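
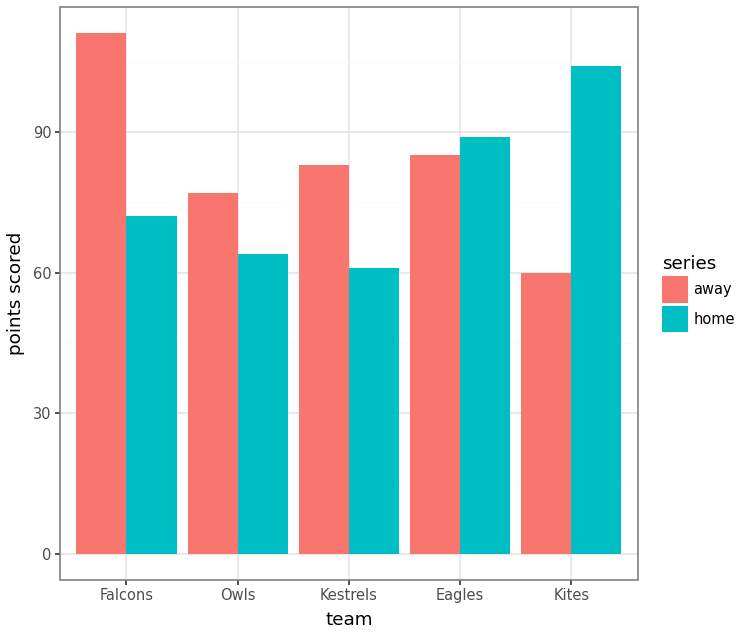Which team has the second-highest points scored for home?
Top 3 for home: Kites ≈ 100, Eagles ≈ 90, Falcons ≈ 70.

Eagles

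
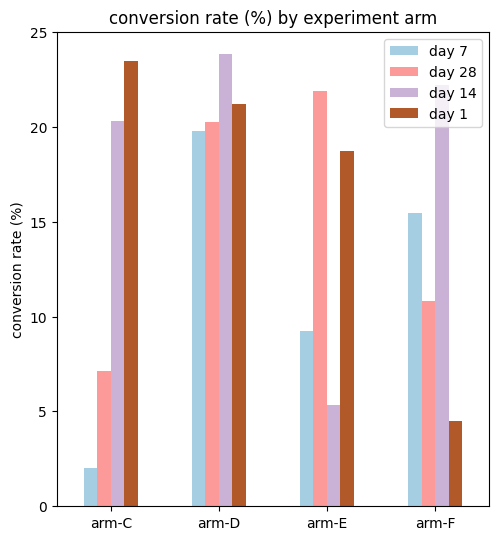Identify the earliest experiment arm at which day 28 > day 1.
arm-E

arm-D: day 28 ≈ 20 vs day 1 ≈ 22 (not yet); arm-E: day 28 ≈ 22 vs day 1 ≈ 18 (first crossover).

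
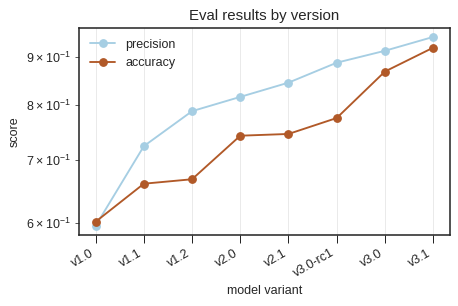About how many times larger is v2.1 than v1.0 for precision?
≈ 1.42×

v2.1 ≈ 0.85, v1.0 ≈ 0.60; 0.85/0.60 ≈ 1.42.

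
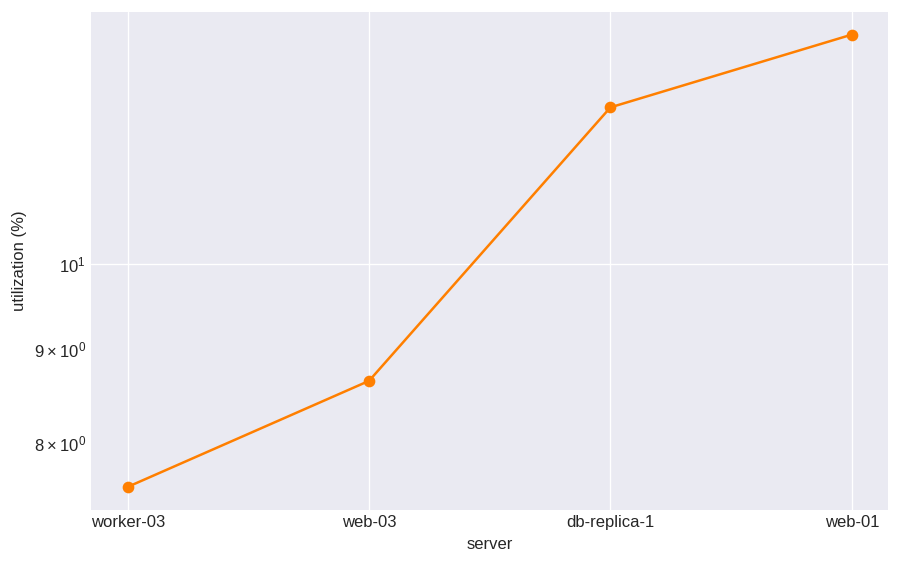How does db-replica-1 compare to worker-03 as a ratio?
≈ 1.6×

db-replica-1 ≈ 12.0, worker-03 ≈ 7.5; 12.0/7.5 ≈ 1.6.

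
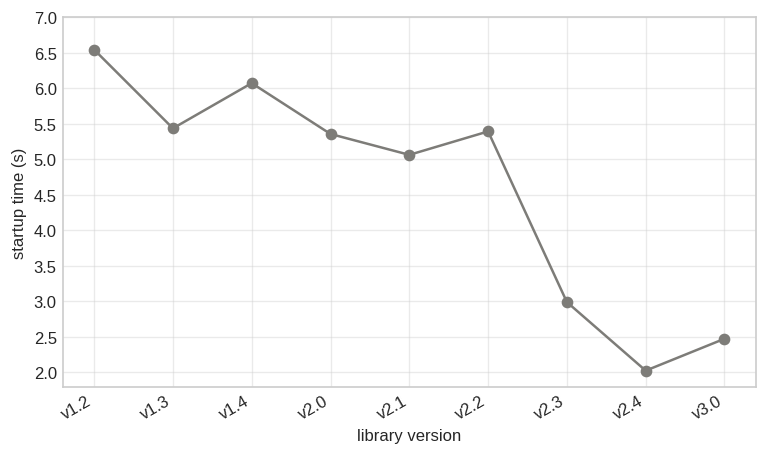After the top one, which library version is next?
Top 3: v1.2 ≈ 6.5, v1.4 ≈ 6.0, v1.3 ≈ 5.5.

v1.4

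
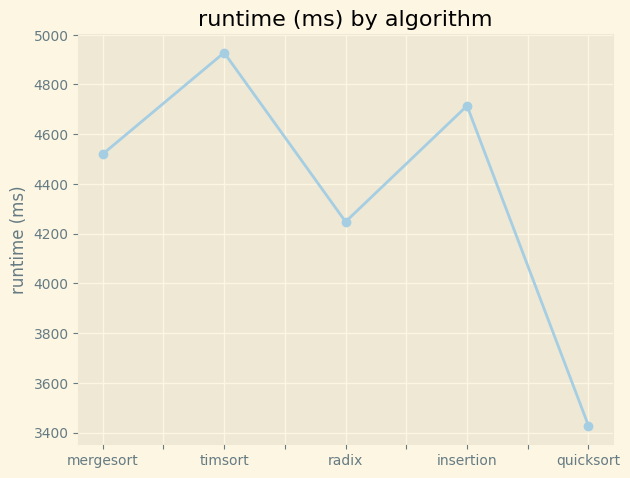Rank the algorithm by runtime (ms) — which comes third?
mergesort

Top 4: timsort ≈ 5000, insertion ≈ 4800, mergesort ≈ 4600, radix ≈ 4200.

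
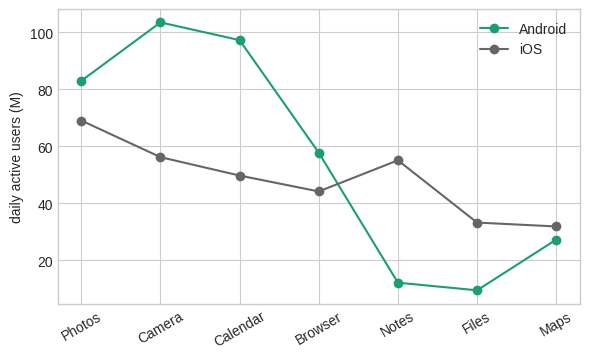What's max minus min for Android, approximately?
Max Camera ≈ 100, min Files ≈ 10; range ≈ 90.

≈ 90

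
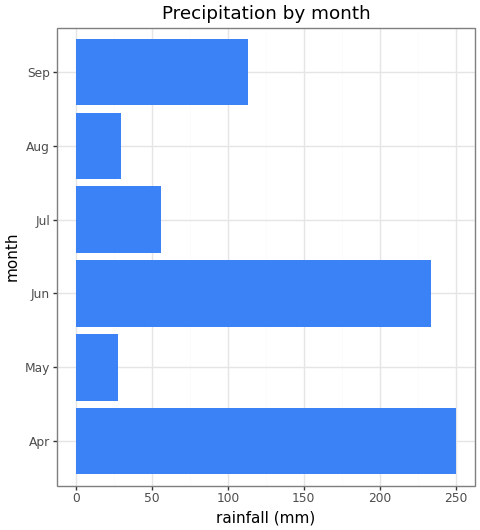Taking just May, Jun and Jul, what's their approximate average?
(25 + 225 + 50) / 3 ≈ 100.

≈ 100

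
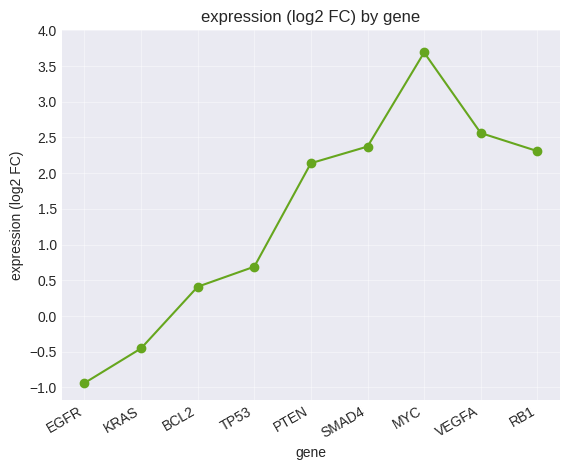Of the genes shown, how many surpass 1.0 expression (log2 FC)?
5

Above 1.0: PTEN, SMAD4, MYC, VEGFA, RB1.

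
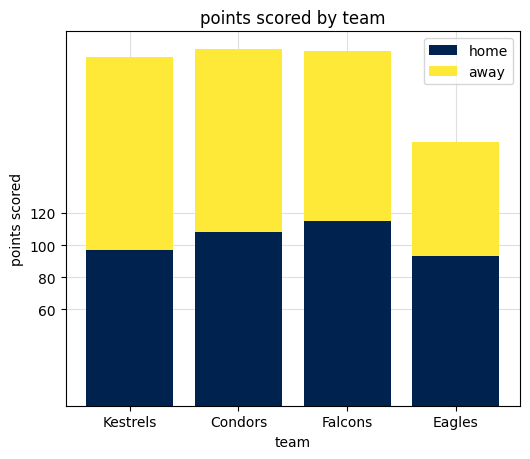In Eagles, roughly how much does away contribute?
away top ≈ 160, bottom ≈ 100; segment ≈ 60.

≈ 60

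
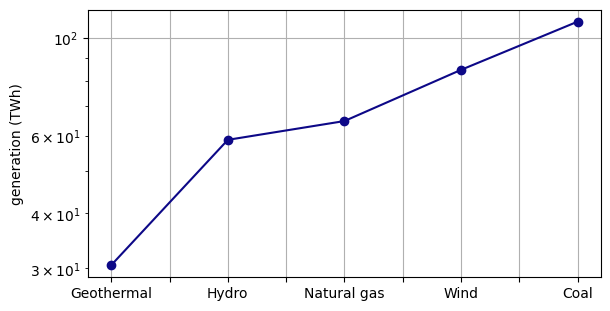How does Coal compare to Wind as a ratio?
≈ 1.38×

Coal ≈ 110, Wind ≈ 80; 110/80 ≈ 1.38.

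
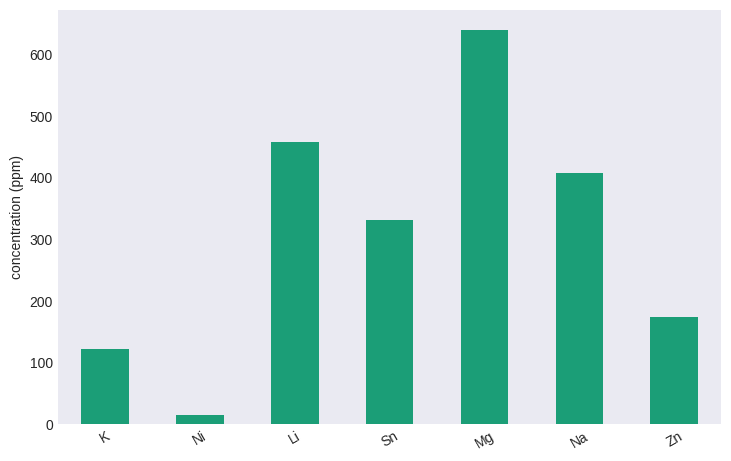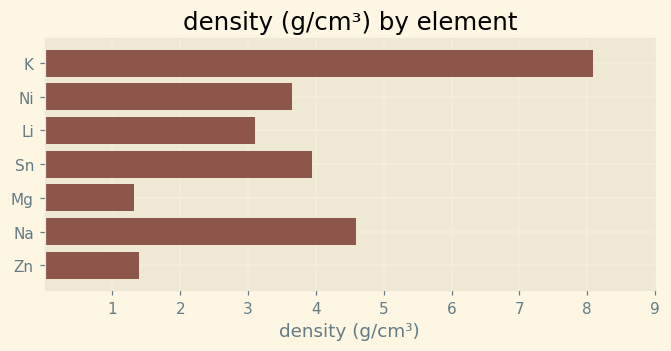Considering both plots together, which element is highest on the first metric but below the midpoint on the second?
Mg

Chart 2 median density (g/cm³) ≈ 4; below-median elements: Li, Mg, Zn. Among those, Mg has the highest concentration (ppm) (≈ 600).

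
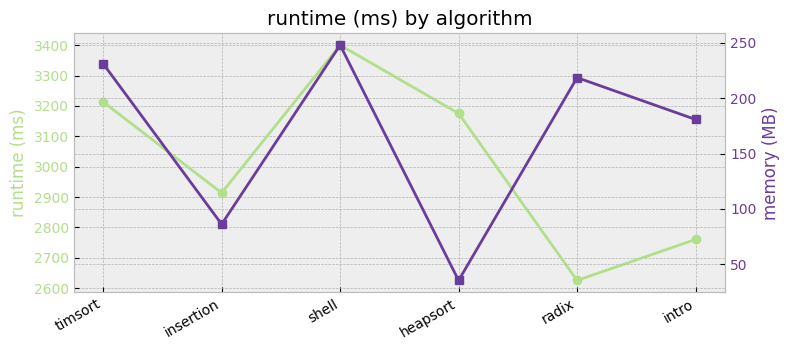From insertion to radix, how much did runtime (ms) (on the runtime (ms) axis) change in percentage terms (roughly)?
≈ -10.3%

insertion ≈ 2900, radix ≈ 2600; (2600 − 2900) / 2900 ≈ -10.3%.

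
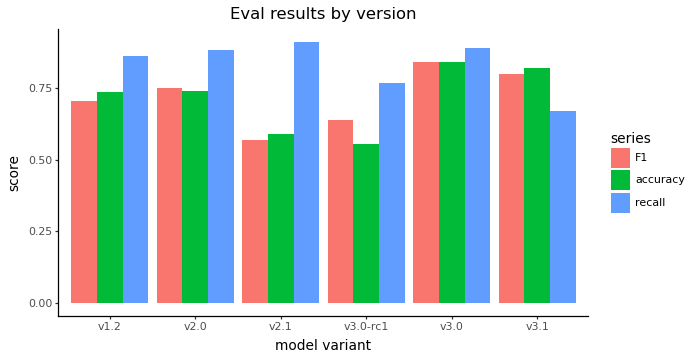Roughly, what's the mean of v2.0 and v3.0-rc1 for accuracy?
≈ 0.65

(0.7 + 0.6) / 2 ≈ 0.65.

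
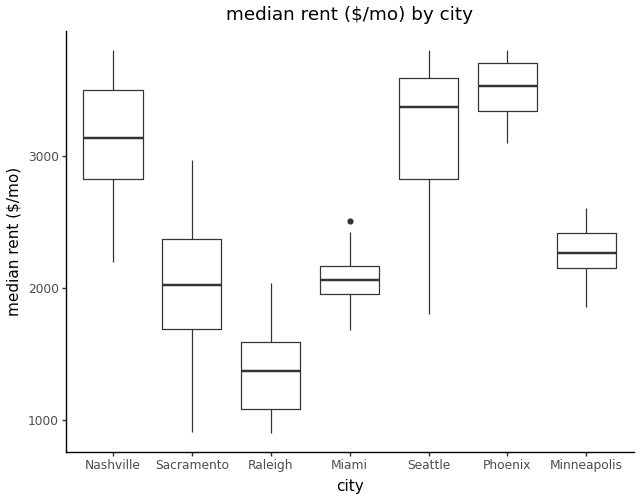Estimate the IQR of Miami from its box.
≈ 200

Q3 ≈ 2200, Q1 ≈ 2000; IQR ≈ 200.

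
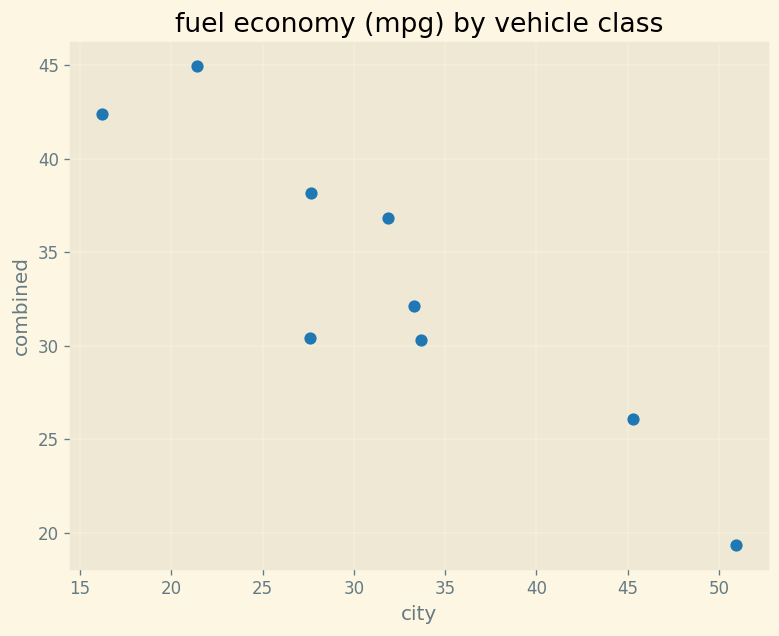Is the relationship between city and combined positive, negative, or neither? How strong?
Points are negatively correlated; strong (|r| ≈ 0.9).

negative, strong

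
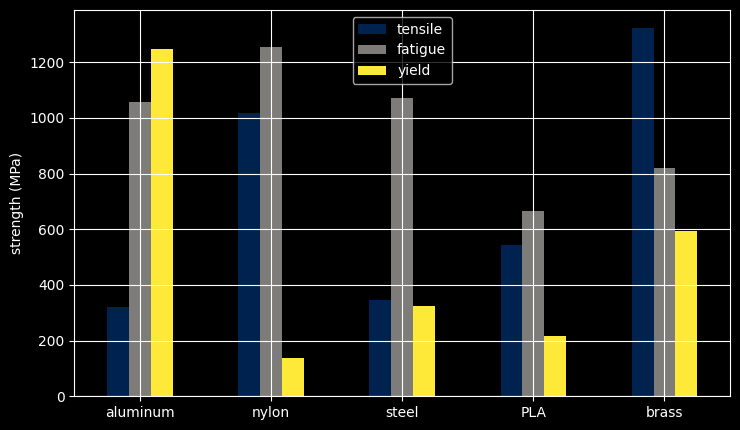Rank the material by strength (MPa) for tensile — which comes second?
nylon

Top 3 for tensile: brass ≈ 1400, nylon ≈ 1000, PLA ≈ 600.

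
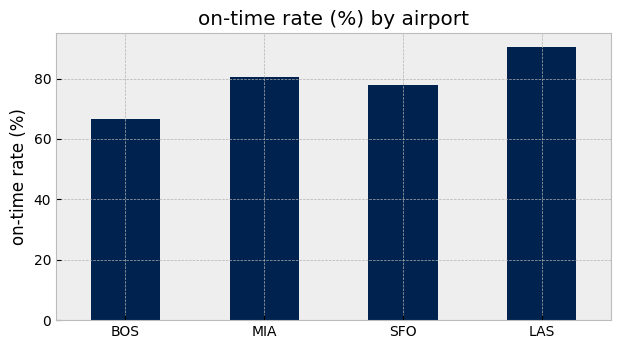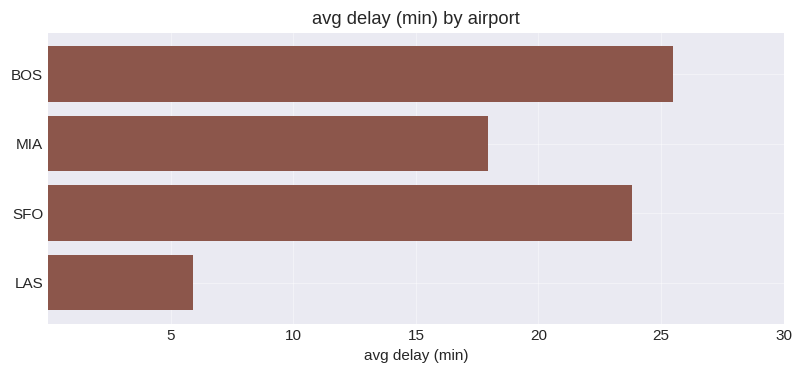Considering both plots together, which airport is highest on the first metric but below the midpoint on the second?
Chart 2 median avg delay (min) ≈ 20; below-median airports: MIA, LAS. Among those, LAS has the highest on-time rate (%) (≈ 90).

LAS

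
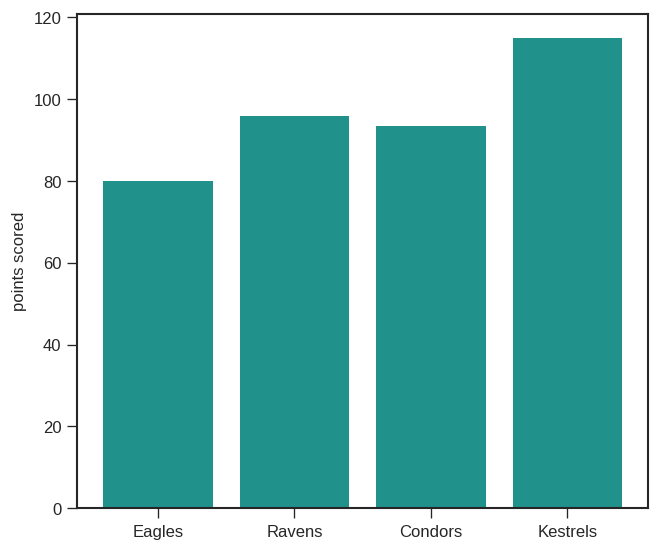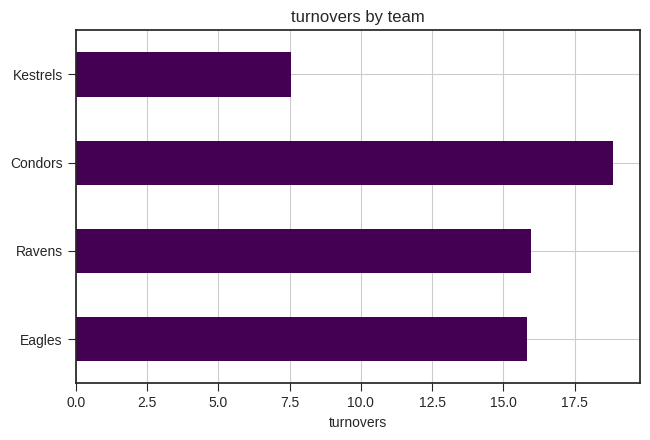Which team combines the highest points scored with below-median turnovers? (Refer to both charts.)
Kestrels

Chart 2 median turnovers ≈ 16; below-median teams: Eagles, Kestrels. Among those, Kestrels has the highest points scored (≈ 120).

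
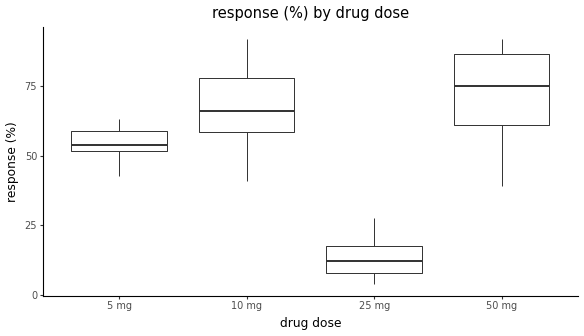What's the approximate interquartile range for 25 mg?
≈ 10

Q3 ≈ 20, Q1 ≈ 10; IQR ≈ 10.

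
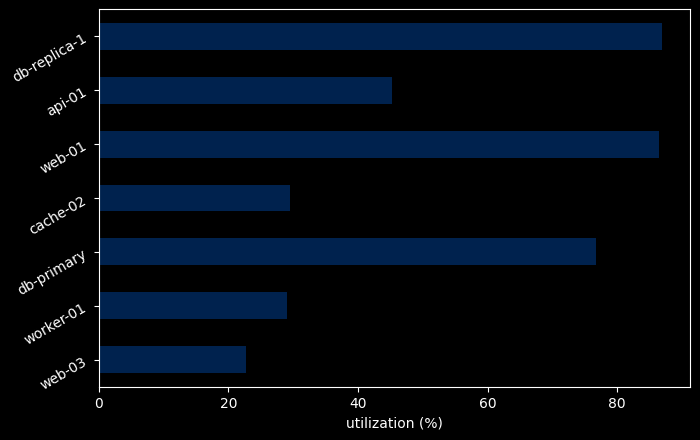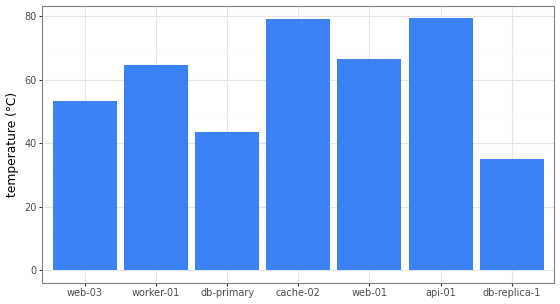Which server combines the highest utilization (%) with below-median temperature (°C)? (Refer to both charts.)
Chart 2 median temperature (°C) ≈ 60; below-median servers: web-03, db-primary, db-replica-1. Among those, db-replica-1 has the highest utilization (%) (≈ 90).

db-replica-1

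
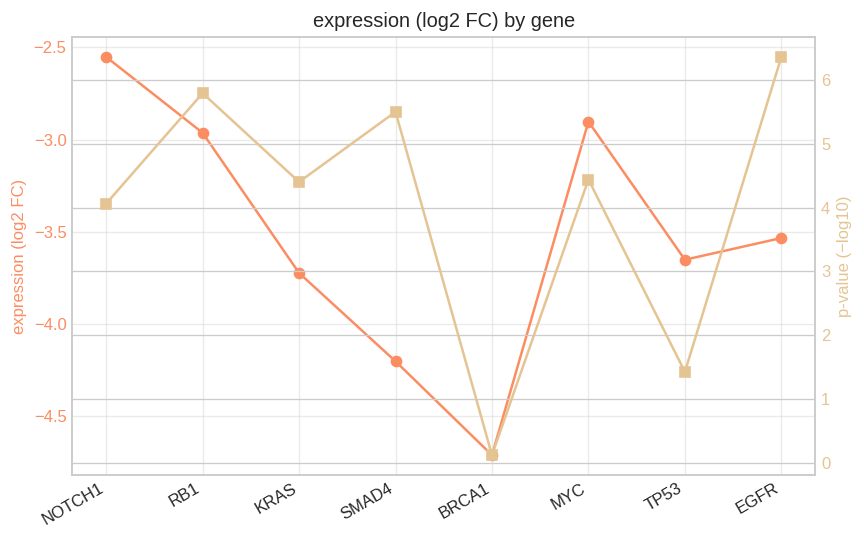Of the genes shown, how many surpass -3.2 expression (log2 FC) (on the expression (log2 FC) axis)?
3

Above -3.2: NOTCH1, RB1, MYC.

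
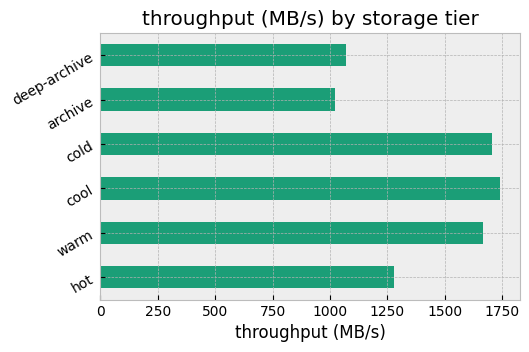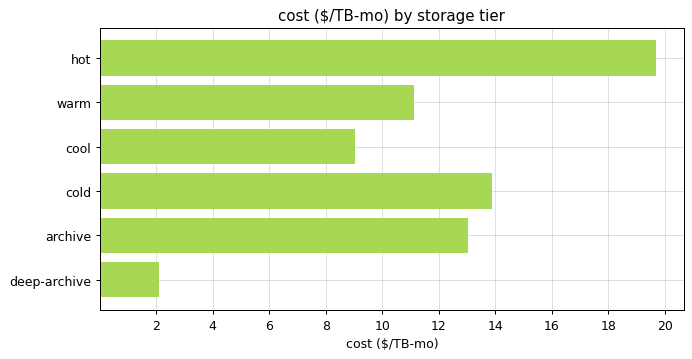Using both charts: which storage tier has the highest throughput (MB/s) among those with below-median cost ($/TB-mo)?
Chart 2 median cost ($/TB-mo) ≈ 12; below-median storage tiers: warm, cool, deep-archive. Among those, cool has the highest throughput (MB/s) (≈ 1800).

cool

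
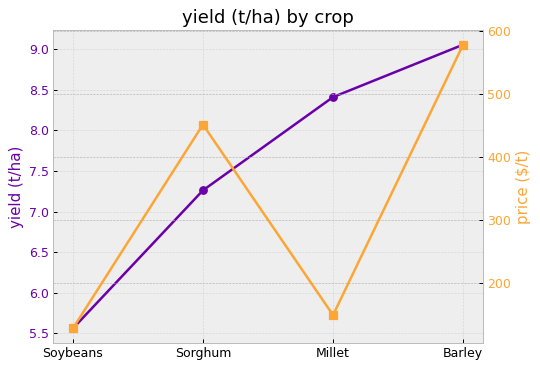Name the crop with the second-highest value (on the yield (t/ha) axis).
Top 3 (on the yield (t/ha) axis): Barley ≈ 9.0, Millet ≈ 8.5, Sorghum ≈ 7.5.

Millet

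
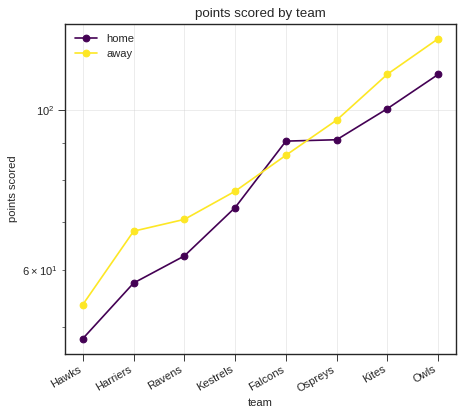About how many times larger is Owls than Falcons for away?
Owls ≈ 130, Falcons ≈ 90; 130/90 ≈ 1.44.

≈ 1.44×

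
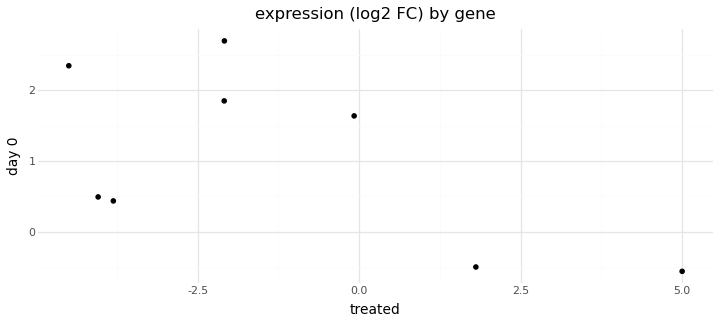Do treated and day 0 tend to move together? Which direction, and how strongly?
negative, moderate

Points are negatively correlated; moderate (|r| ≈ 0.6).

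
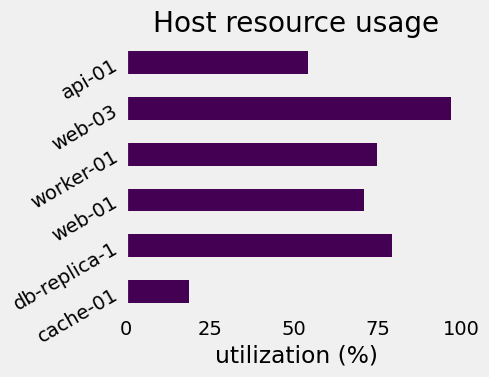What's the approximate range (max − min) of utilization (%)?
Max web-03 ≈ 100, min cache-01 ≈ 20; range ≈ 80.

≈ 80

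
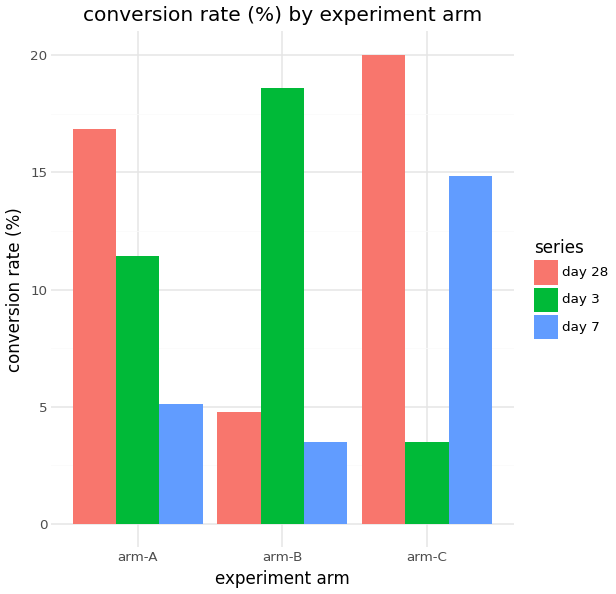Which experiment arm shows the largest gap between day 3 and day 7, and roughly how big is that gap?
arm-B, ≈ 14 %

arm-B: day 3 ≈ 18, day 7 ≈ 4 → gap ≈ 14. Next-largest (arm-C) is only ≈ 10.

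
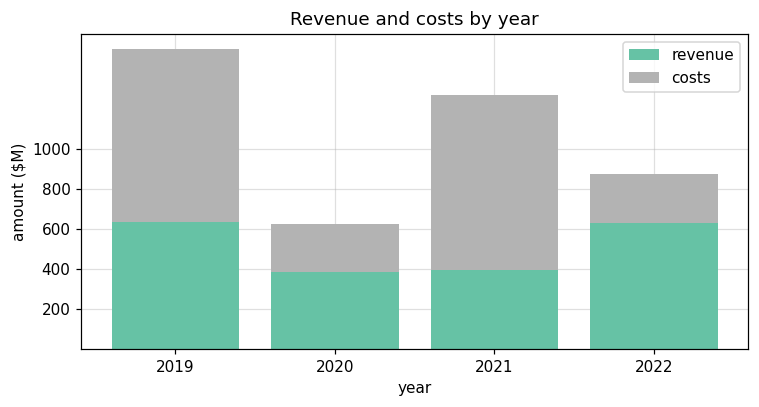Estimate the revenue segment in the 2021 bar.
≈ 400

revenue top ≈ 400, bottom ≈ 0; segment ≈ 400.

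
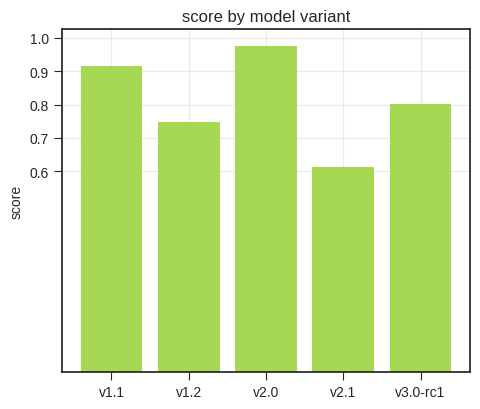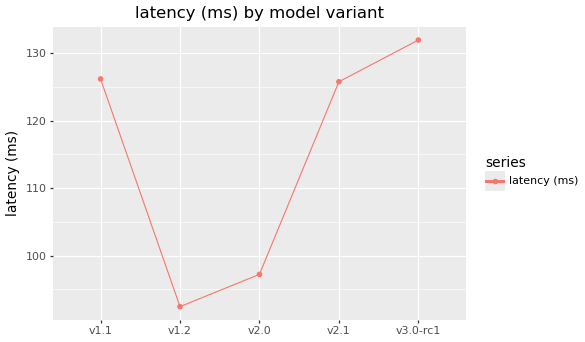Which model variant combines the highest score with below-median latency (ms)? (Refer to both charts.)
v2.0

Chart 2 median latency (ms) ≈ 120; below-median model variants: v1.2, v2.0. Among those, v2.0 has the highest score (≈ 1).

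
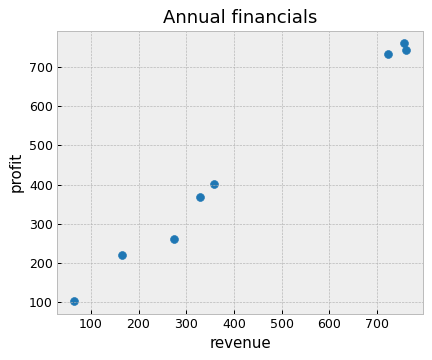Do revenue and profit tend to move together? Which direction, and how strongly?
Points are positively correlated; strong (|r| ≈ 1.0).

positive, strong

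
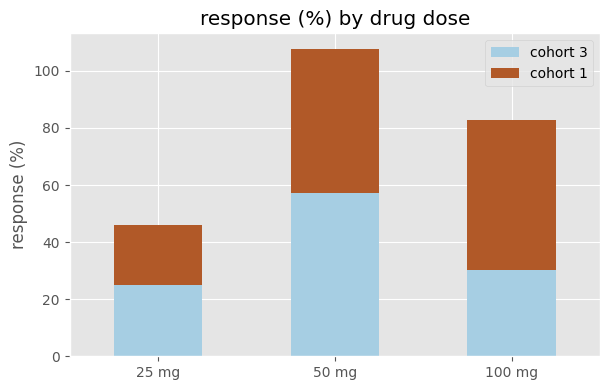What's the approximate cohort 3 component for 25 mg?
≈ 30

cohort 3 top ≈ 30, bottom ≈ 0; segment ≈ 30.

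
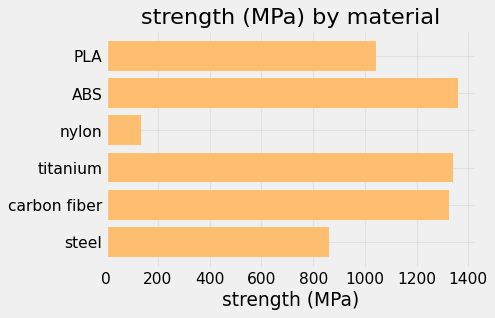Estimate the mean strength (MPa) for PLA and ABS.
(1000 + 1400) / 2 ≈ 1200.

≈ 1200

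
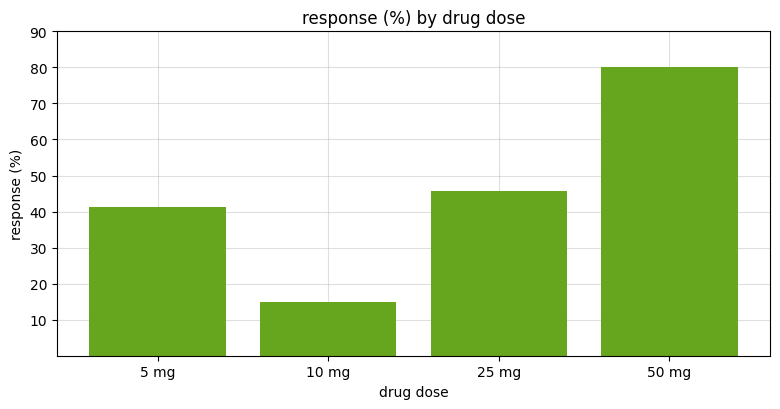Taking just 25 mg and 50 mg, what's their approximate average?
(50 + 80) / 2 ≈ 65.

≈ 65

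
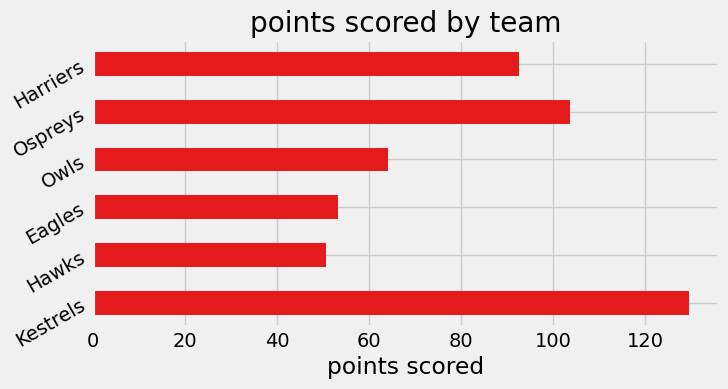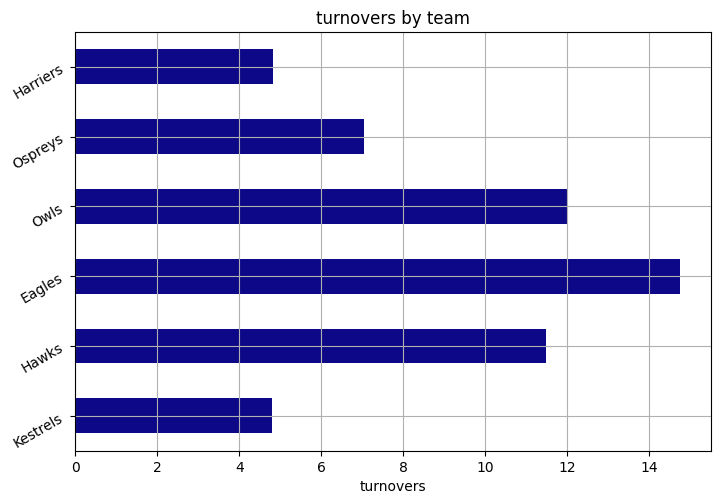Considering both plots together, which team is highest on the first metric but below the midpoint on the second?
Kestrels

Chart 2 median turnovers ≈ 10; below-median teams: Kestrels, Ospreys, Harriers. Among those, Kestrels has the highest points scored (≈ 120).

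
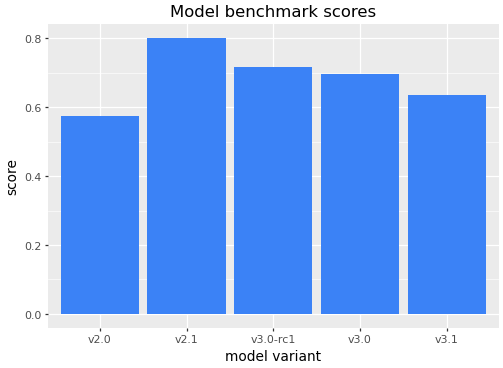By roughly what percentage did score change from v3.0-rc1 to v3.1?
v3.0-rc1 ≈ 0.7, v3.1 ≈ 0.6; (0.6 − 0.7) / 0.7 ≈ -14.3%.

≈ -14.3%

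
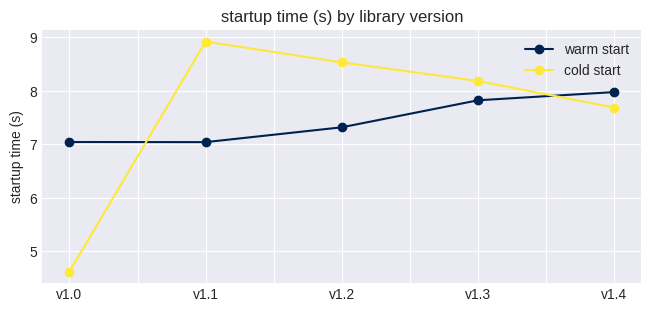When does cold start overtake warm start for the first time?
v1.1

v1.0: cold start ≈ 4.5 vs warm start ≈ 7.0 (not yet); v1.1: cold start ≈ 9.0 vs warm start ≈ 7.0 (first crossover).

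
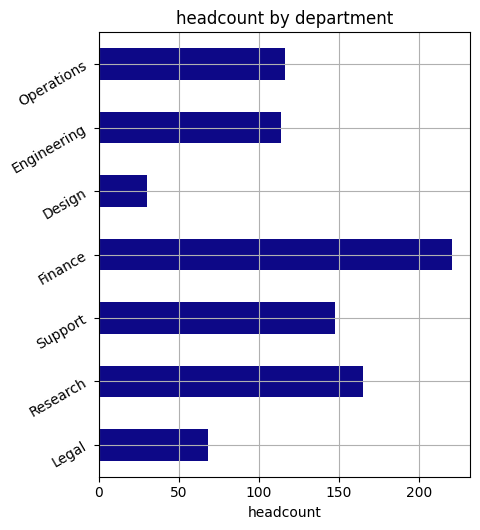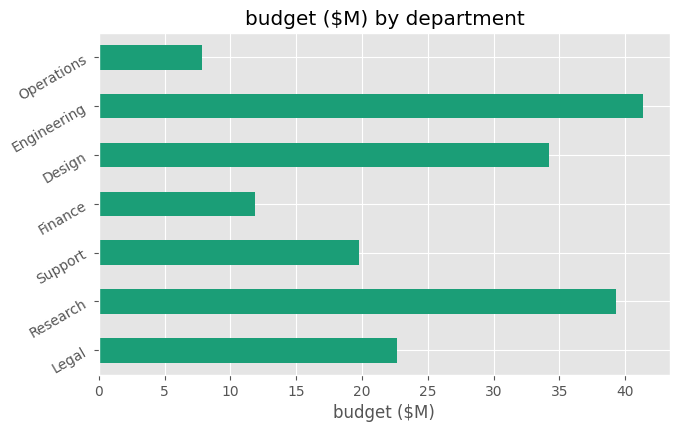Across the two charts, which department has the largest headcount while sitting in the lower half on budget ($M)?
Chart 2 median budget ($M) ≈ 25; below-median departments: Support, Finance, Operations. Among those, Finance has the highest headcount (≈ 225).

Finance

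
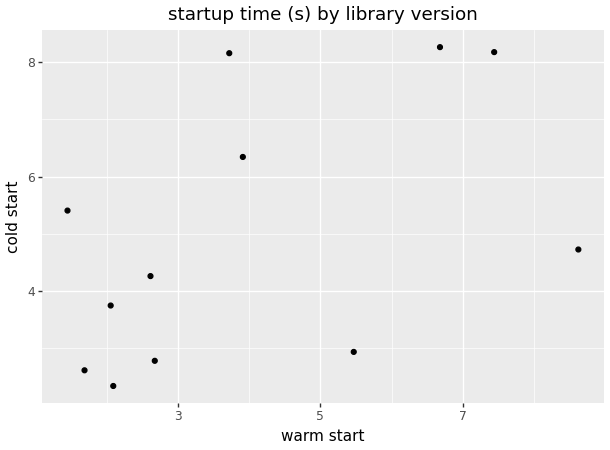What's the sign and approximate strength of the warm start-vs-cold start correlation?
positive, moderate

Points are positively correlated; moderate (|r| ≈ 0.5).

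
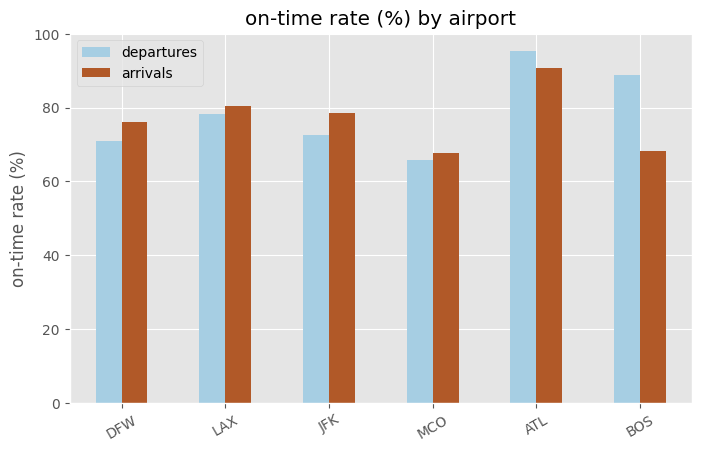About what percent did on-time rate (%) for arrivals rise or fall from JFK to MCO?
≈ -12.5%

JFK ≈ 80, MCO ≈ 70; (70 − 80) / 80 ≈ -12.5%.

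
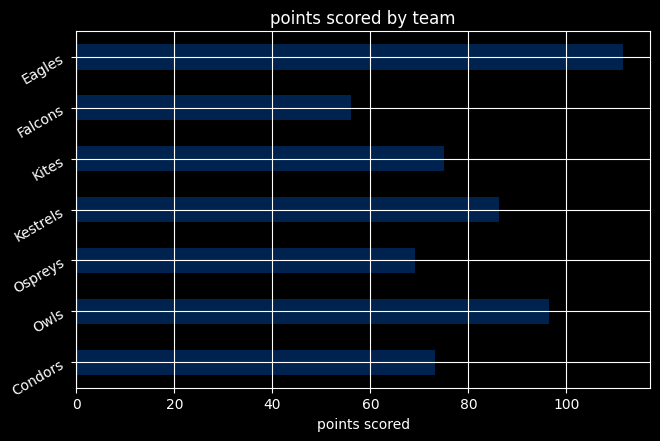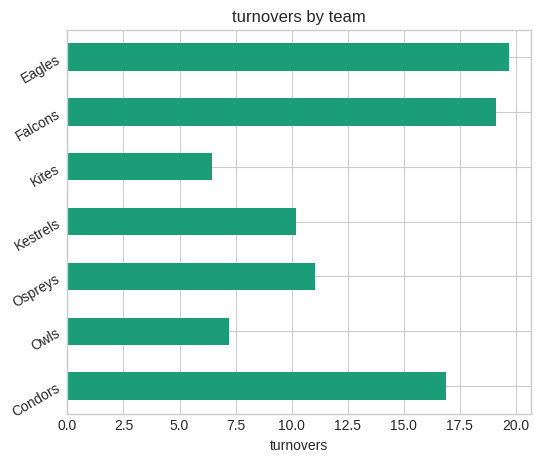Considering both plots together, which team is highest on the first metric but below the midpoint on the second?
Owls

Chart 2 median turnovers ≈ 12; below-median teams: Owls, Kestrels, Kites. Among those, Owls has the highest points scored (≈ 100).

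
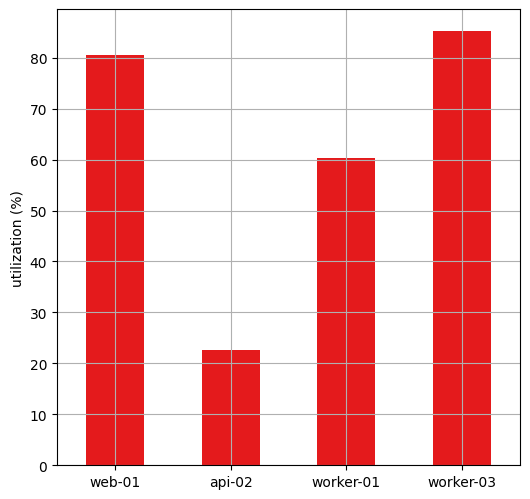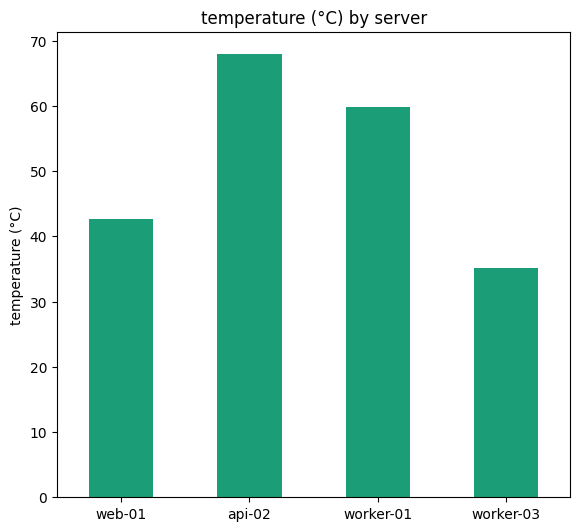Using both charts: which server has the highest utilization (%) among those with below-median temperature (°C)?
worker-03

Chart 2 median temperature (°C) ≈ 50; below-median servers: web-01, worker-03. Among those, worker-03 has the highest utilization (%) (≈ 90).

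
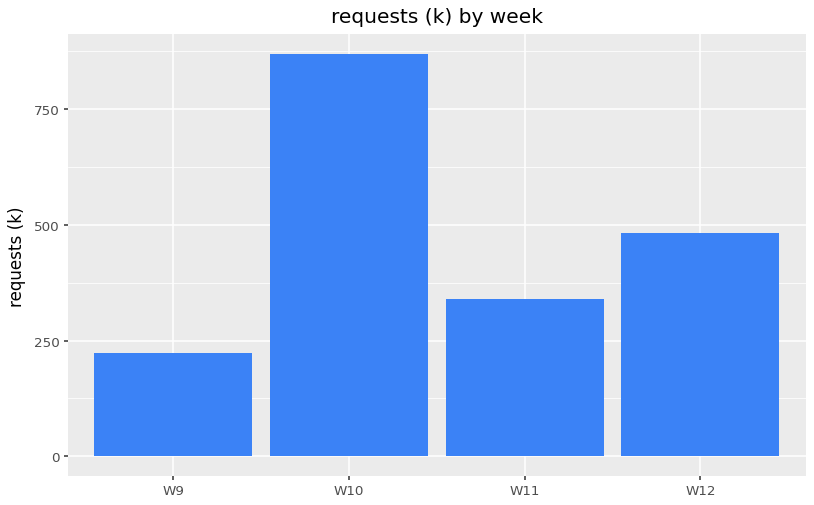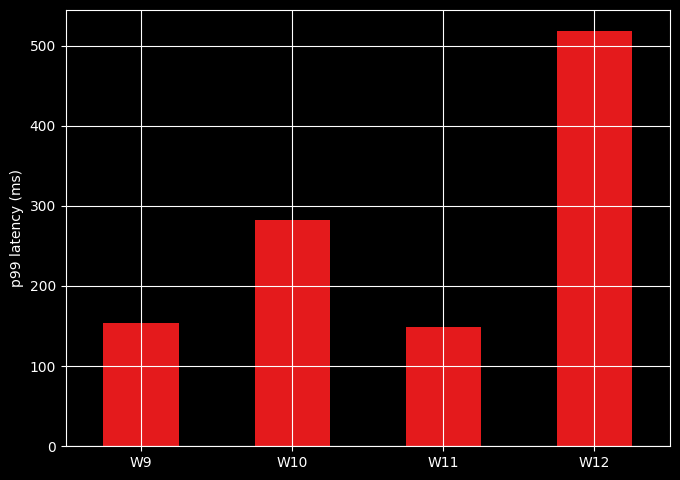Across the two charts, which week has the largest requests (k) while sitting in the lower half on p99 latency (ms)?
Chart 2 median p99 latency (ms) ≈ 200; below-median weeks: W9, W11. Among those, W11 has the highest requests (k) (≈ 300).

W11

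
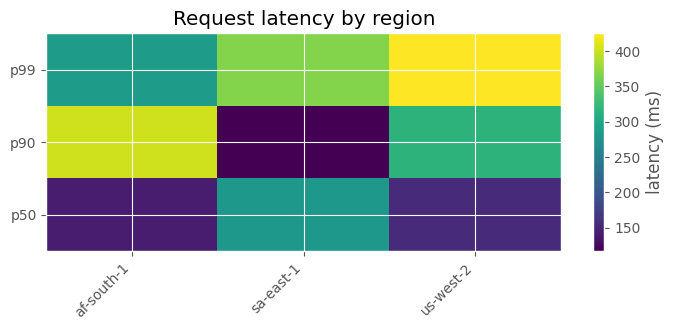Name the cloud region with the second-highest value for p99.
Top 3 for p99: us-west-2 ≈ 450, sa-east-1 ≈ 350, af-south-1 ≈ 300.

sa-east-1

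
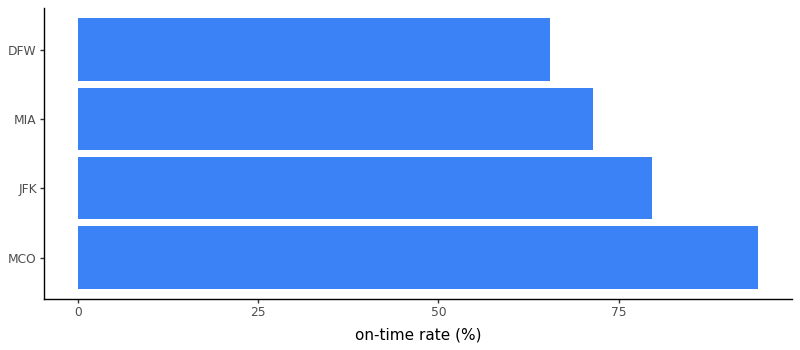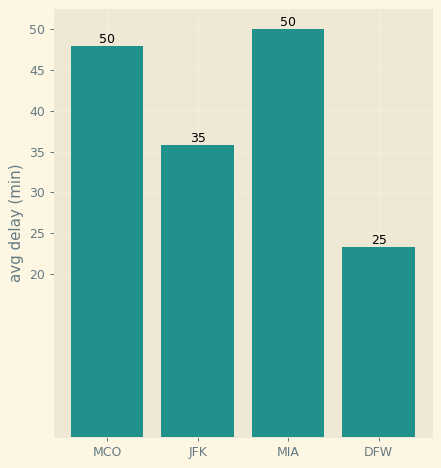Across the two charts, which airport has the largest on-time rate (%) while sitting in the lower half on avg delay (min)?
JFK

Chart 2 median avg delay (min) ≈ 40; below-median airports: JFK, DFW. Among those, JFK has the highest on-time rate (%) (≈ 80).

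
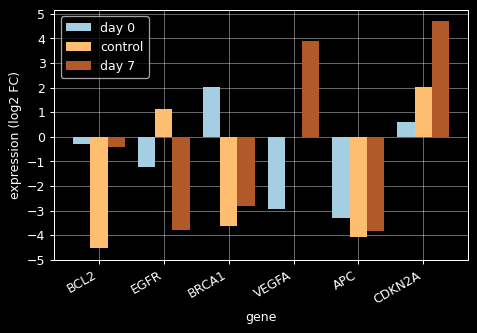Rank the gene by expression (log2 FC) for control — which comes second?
EGFR

Top 3 for control: CDKN2A ≈ 2, EGFR ≈ 1, VEGFA ≈ 0.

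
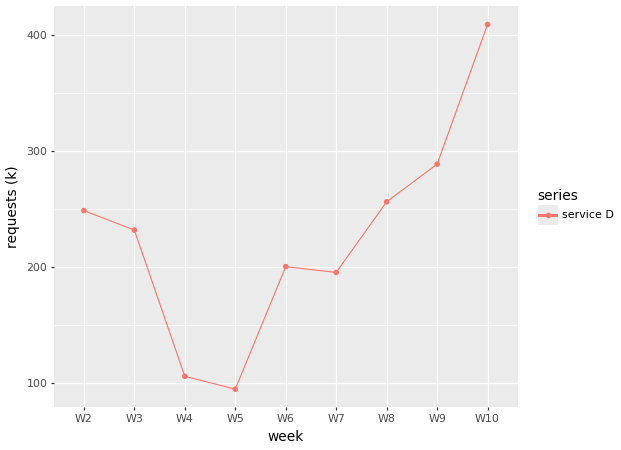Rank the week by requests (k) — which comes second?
W9

Top 3: W10 ≈ 400, W9 ≈ 300, W8 ≈ 250.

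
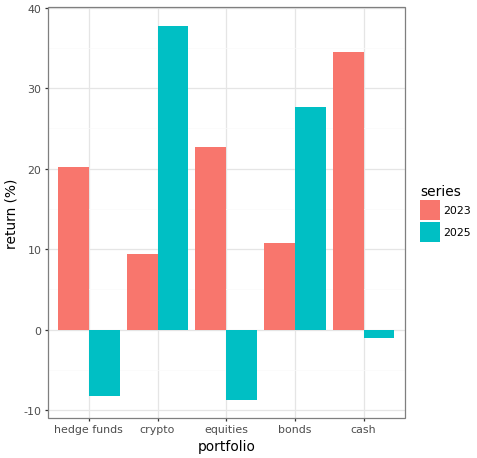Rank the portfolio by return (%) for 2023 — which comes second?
equities

Top 3 for 2023: cash ≈ 35, equities ≈ 25, hedge funds ≈ 20.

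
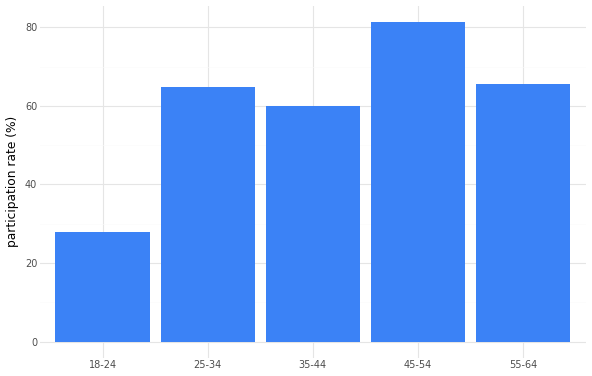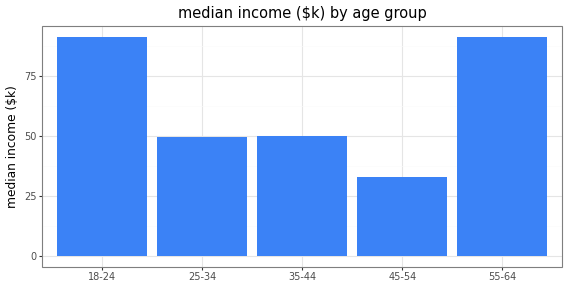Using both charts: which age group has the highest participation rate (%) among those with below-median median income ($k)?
45-54

Chart 2 median median income ($k) ≈ 50; below-median age groups: 25-34, 45-54. Among those, 45-54 has the highest participation rate (%) (≈ 80).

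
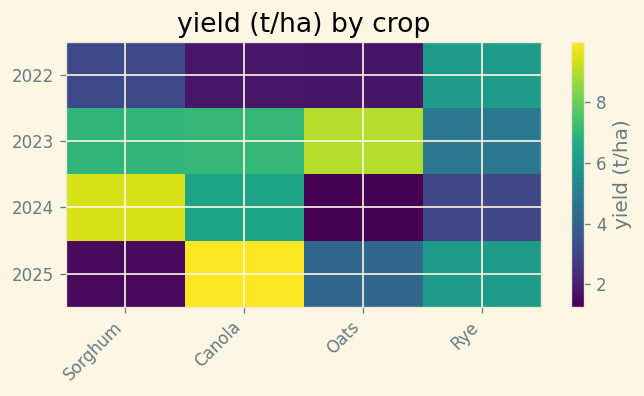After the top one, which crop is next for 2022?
Top 3 for 2022: Rye ≈ 6, Sorghum ≈ 3, Canola ≈ 2.

Sorghum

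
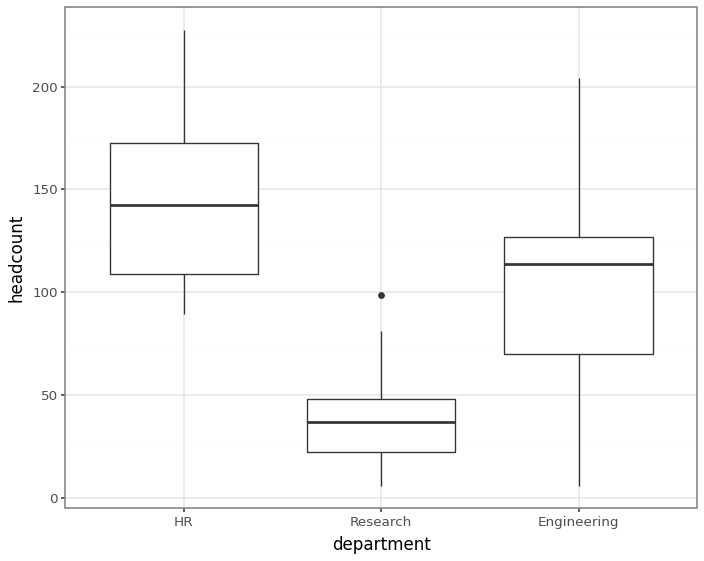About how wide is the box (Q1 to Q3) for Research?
Q3 ≈ 50, Q1 ≈ 20; IQR ≈ 30.

≈ 30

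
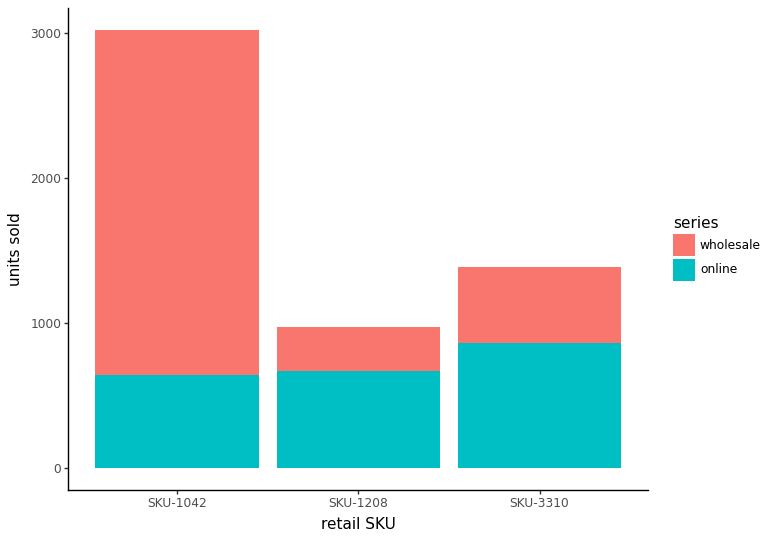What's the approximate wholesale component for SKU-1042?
wholesale top ≈ 3000, bottom ≈ 500; segment ≈ 2500.

≈ 2500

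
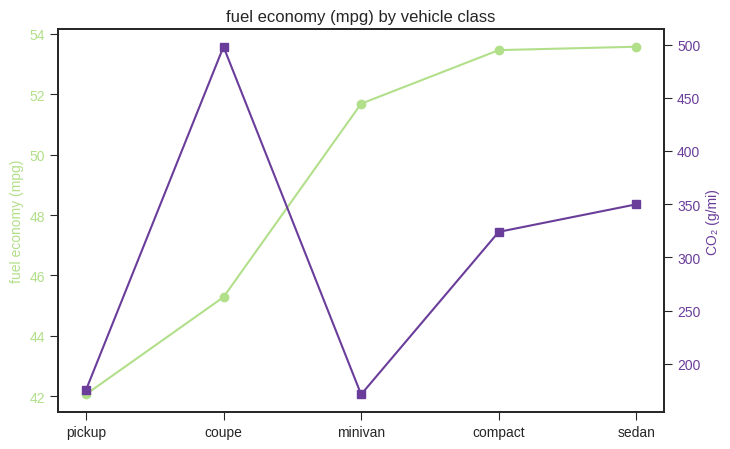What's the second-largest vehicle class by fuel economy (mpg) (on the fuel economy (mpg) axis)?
compact

Top 3 (on the fuel economy (mpg) axis): sedan ≈ 54, compact ≈ 53, minivan ≈ 52.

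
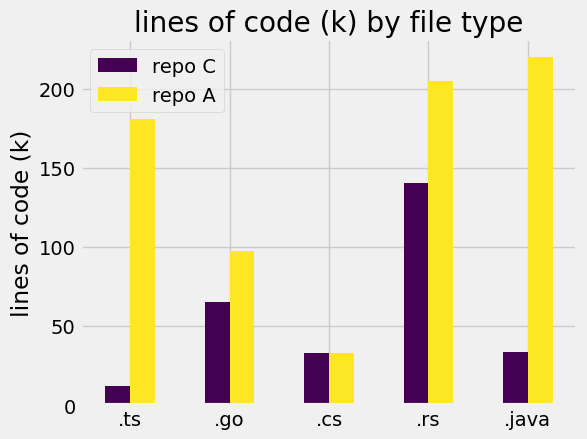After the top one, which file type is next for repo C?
.go

Top 3 for repo C: .rs ≈ 140, .go ≈ 60, .java ≈ 40.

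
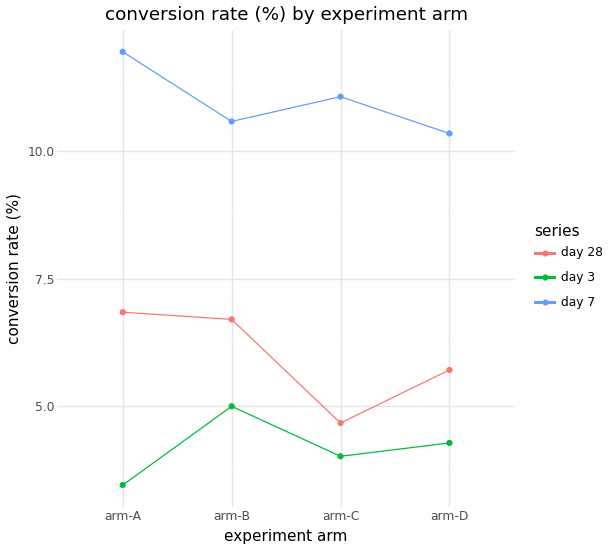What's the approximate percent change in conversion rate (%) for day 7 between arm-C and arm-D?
arm-C ≈ 11, arm-D ≈ 10; (10 − 11) / 11 ≈ -9.1%.

≈ -9.1%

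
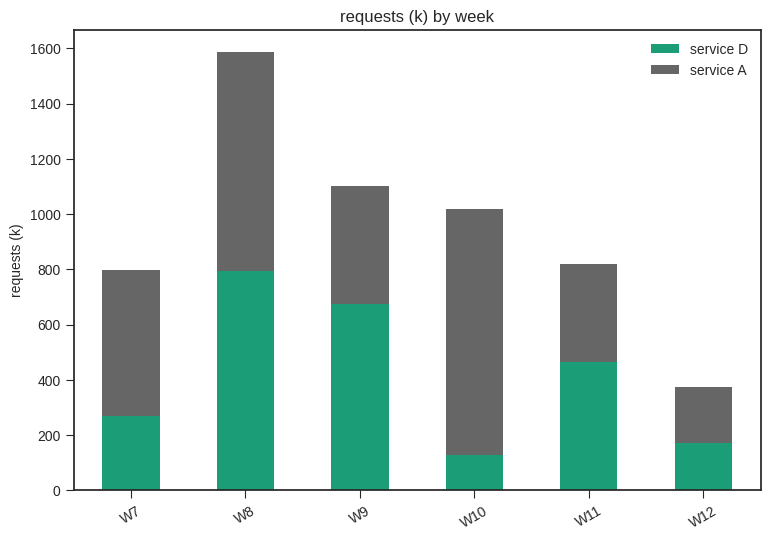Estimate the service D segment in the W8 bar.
≈ 800

service D top ≈ 800, bottom ≈ 0; segment ≈ 800.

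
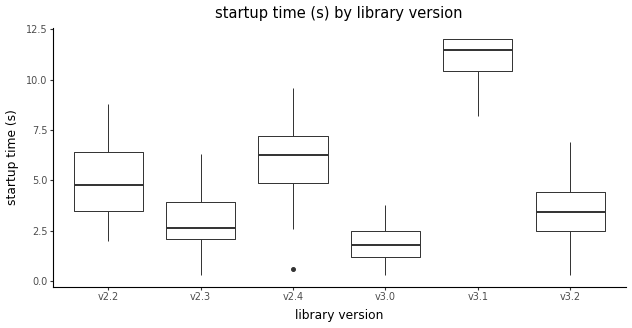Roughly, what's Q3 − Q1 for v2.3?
≈ 2

Q3 ≈ 4, Q1 ≈ 2; IQR ≈ 2.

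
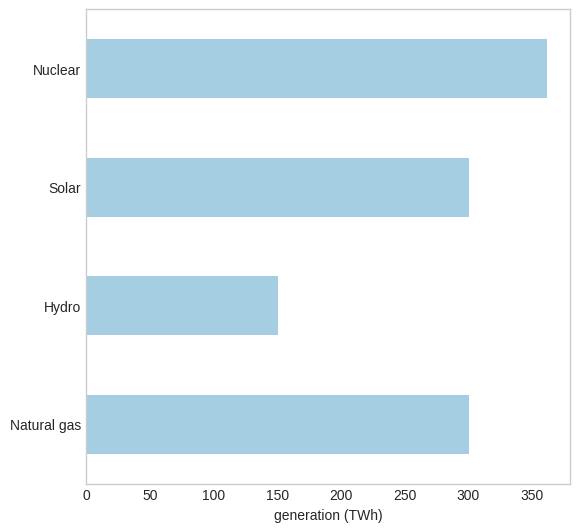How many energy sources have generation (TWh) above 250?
3

Above 250: Natural gas, Solar, Nuclear.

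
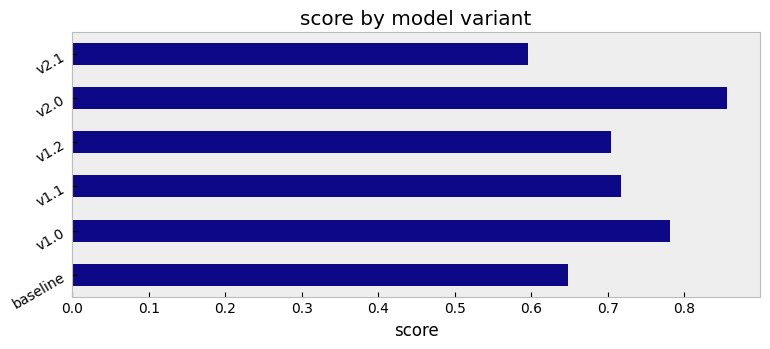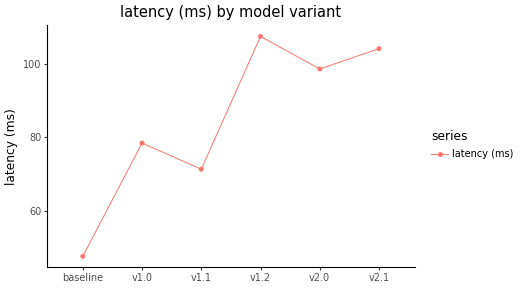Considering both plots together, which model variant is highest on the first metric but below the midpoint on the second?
v1.0

Chart 2 median latency (ms) ≈ 90; below-median model variants: baseline, v1.0, v1.1. Among those, v1.0 has the highest score (≈ 0.8).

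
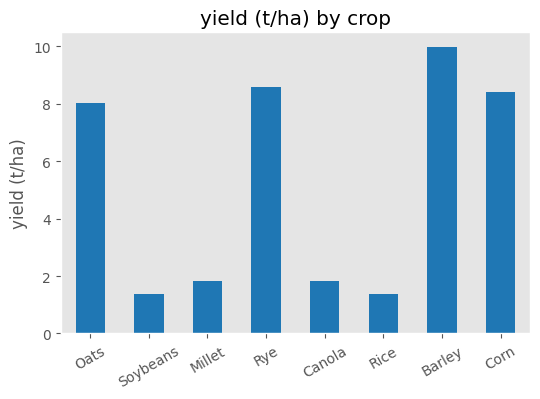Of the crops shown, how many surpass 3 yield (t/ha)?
Above 3: Oats, Rye, Barley, Corn.

4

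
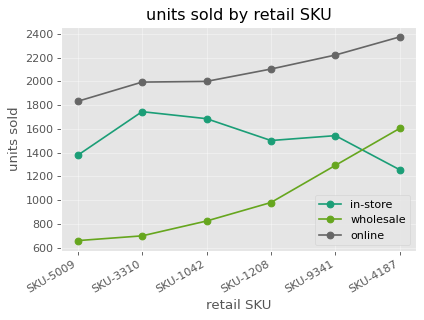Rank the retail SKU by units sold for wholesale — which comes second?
Top 3 for wholesale: SKU-4187 ≈ 1600, SKU-9341 ≈ 1200, SKU-1208 ≈ 1000.

SKU-9341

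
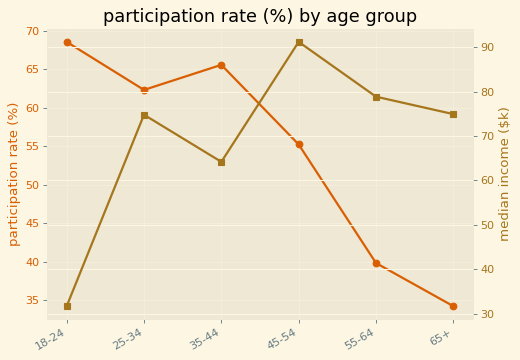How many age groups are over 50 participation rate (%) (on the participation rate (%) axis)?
4

Above 50: 18-24, 25-34, 35-44, 45-54.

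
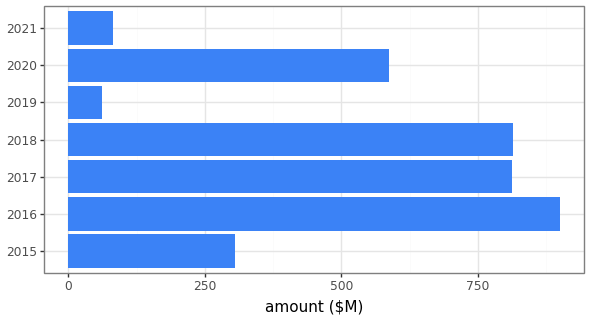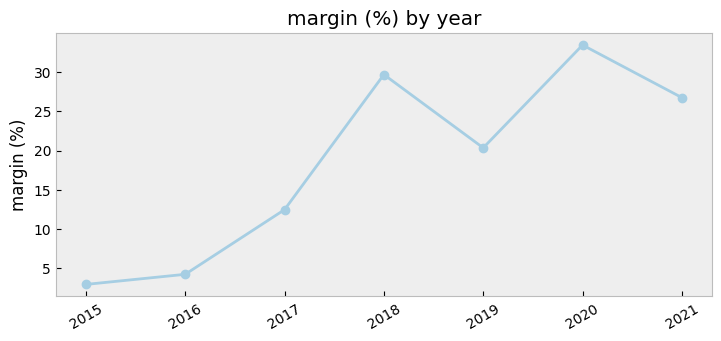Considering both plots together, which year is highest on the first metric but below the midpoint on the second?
Chart 2 median margin (%) ≈ 20; below-median years: 2015, 2016, 2017. Among those, 2016 has the highest amount ($M) (≈ 900).

2016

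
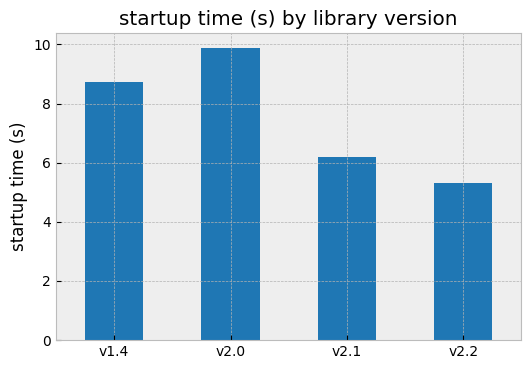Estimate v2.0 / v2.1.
v2.0 ≈ 10, v2.1 ≈ 6; 10/6 ≈ 1.67.

≈ 1.67×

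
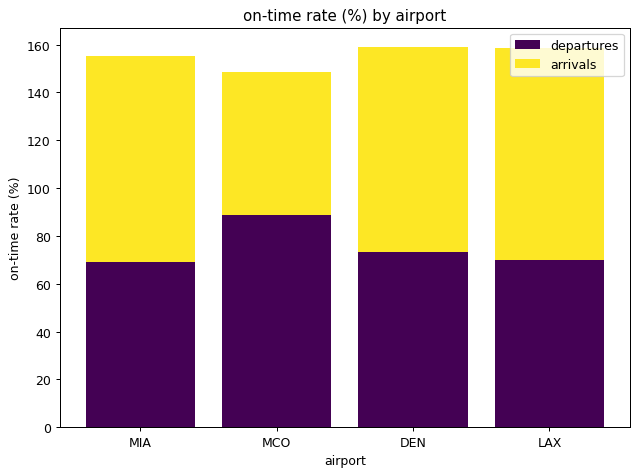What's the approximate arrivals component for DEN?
arrivals top ≈ 160, bottom ≈ 80; segment ≈ 80.

≈ 80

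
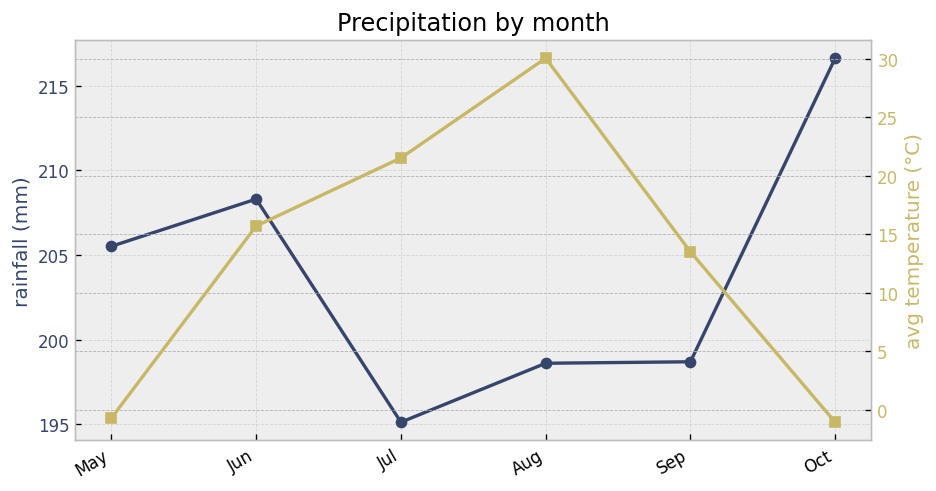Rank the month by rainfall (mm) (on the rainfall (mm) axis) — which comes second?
Jun

Top 3 (on the rainfall (mm) axis): Oct ≈ 216, Jun ≈ 208, May ≈ 206.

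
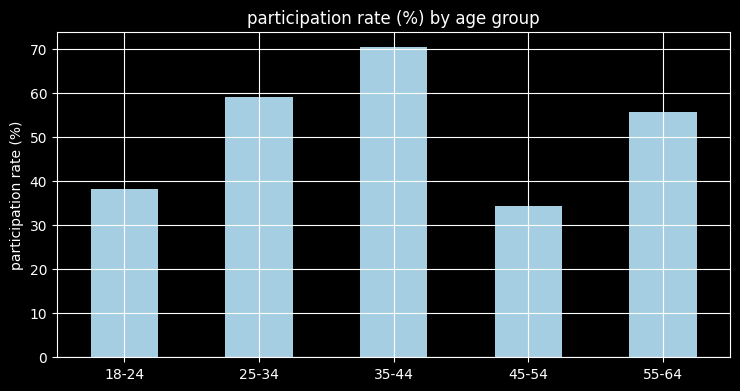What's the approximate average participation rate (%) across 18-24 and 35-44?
(40 + 70) / 2 ≈ 55.

≈ 55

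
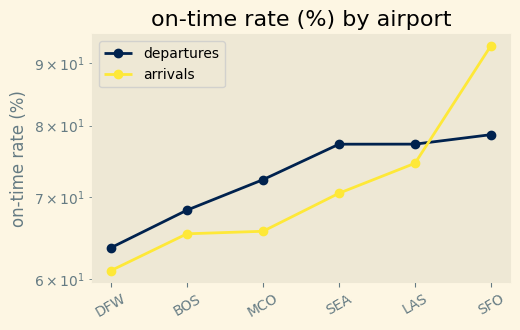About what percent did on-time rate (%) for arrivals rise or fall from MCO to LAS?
≈ +15.4%

MCO ≈ 65, LAS ≈ 75; (75 − 65) / 65 ≈ +15.4%.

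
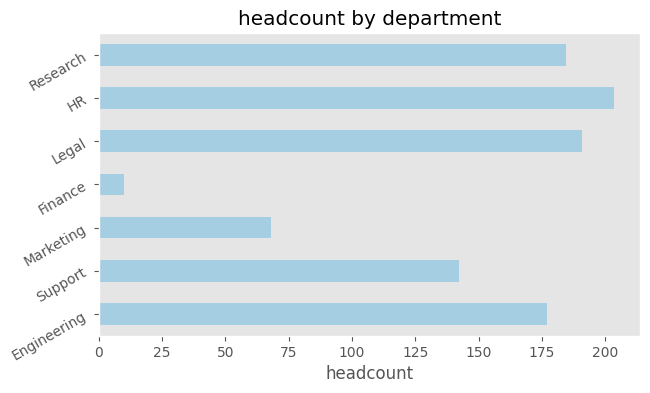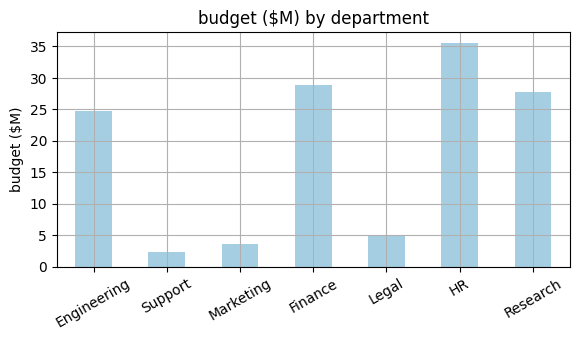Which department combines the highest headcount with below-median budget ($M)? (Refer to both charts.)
Legal

Chart 2 median budget ($M) ≈ 25; below-median departments: Support, Marketing, Legal. Among those, Legal has the highest headcount (≈ 200).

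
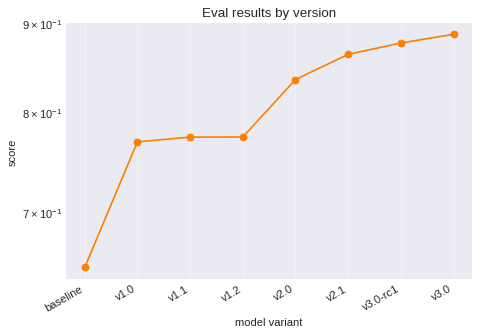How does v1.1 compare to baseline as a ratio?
≈ 1.18×

v1.1 ≈ 0.78, baseline ≈ 0.66; 0.78/0.66 ≈ 1.18.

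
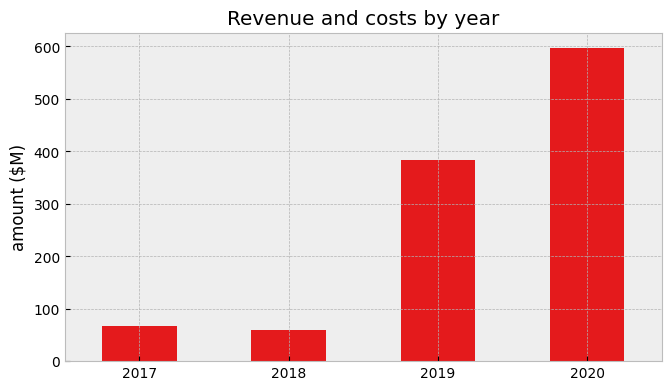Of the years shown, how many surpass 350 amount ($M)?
Above 350: 2019, 2020.

2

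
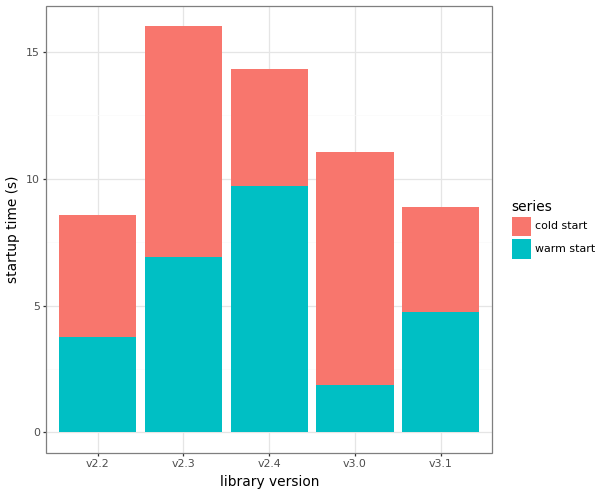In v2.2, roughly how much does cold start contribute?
≈ 4

cold start top ≈ 8, bottom ≈ 4; segment ≈ 4.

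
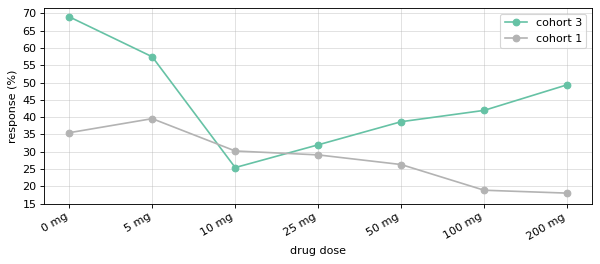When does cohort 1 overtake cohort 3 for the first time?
10 mg

5 mg: cohort 1 ≈ 40 vs cohort 3 ≈ 55 (not yet); 10 mg: cohort 1 ≈ 30 vs cohort 3 ≈ 25 (first crossover).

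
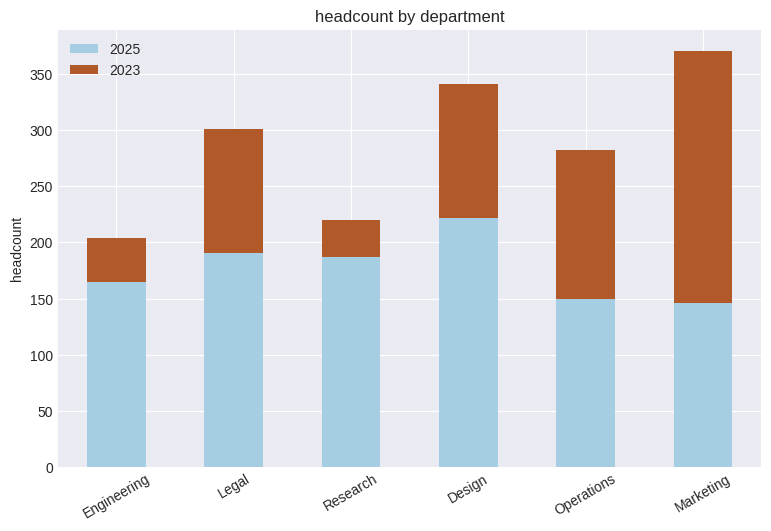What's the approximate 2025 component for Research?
≈ 200

2025 top ≈ 200, bottom ≈ 0; segment ≈ 200.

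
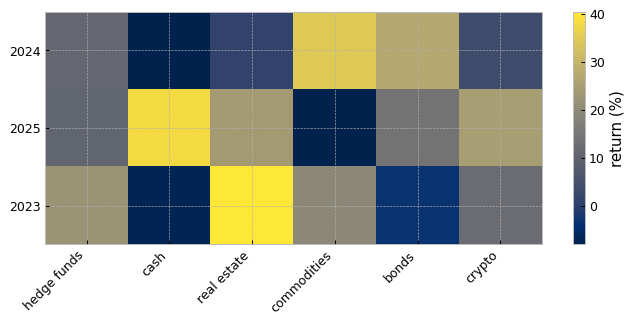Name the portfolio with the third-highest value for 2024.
Top 4 for 2024: commodities ≈ 35, bonds ≈ 25, hedge funds ≈ 10, crypto ≈ 5.

hedge funds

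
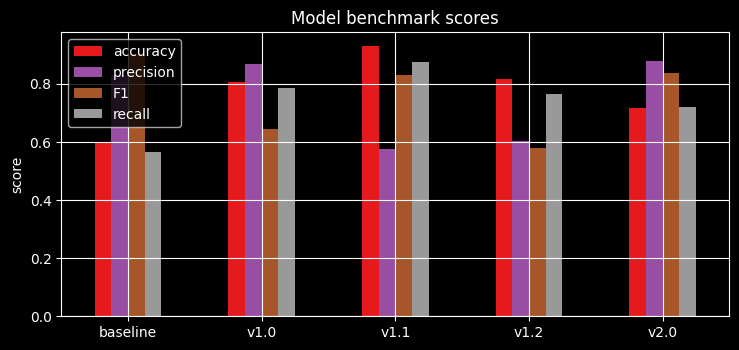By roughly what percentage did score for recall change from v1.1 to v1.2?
v1.1 ≈ 0.9, v1.2 ≈ 0.8; (0.8 − 0.9) / 0.9 ≈ -11.1%.

≈ -11.1%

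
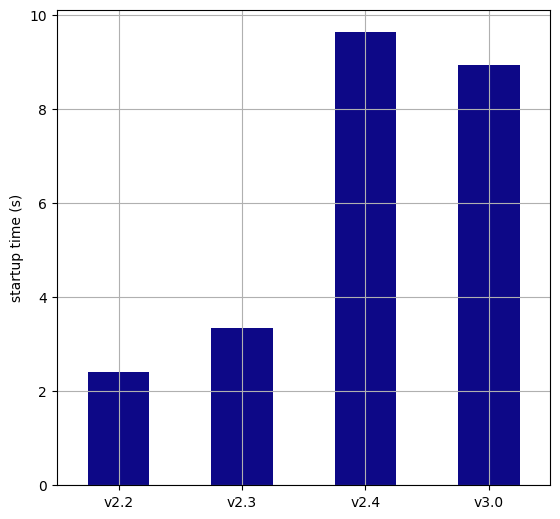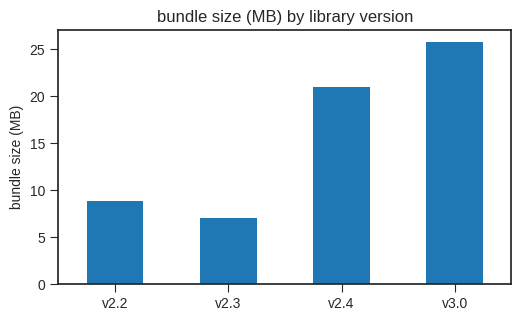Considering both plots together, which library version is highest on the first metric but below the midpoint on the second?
Chart 2 median bundle size (MB) ≈ 15; below-median library versions: v2.2, v2.3. Among those, v2.3 has the highest startup time (s) (≈ 3).

v2.3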